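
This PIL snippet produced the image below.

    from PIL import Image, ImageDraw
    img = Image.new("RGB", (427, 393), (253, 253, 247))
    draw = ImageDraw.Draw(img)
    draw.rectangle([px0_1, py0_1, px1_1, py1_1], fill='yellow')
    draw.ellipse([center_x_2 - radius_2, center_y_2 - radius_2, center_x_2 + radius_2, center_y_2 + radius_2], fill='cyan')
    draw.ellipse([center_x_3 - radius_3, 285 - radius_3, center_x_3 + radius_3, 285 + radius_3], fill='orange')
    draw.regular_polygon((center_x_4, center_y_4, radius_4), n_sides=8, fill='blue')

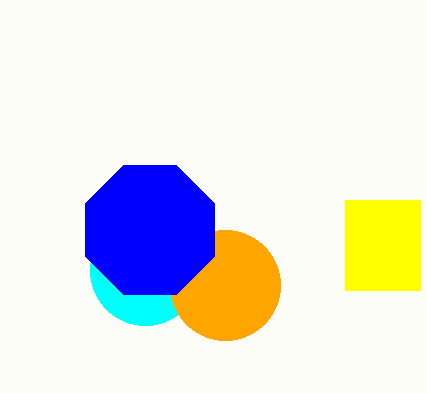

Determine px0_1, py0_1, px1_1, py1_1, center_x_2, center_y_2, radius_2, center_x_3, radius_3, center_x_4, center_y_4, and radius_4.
px0_1 = 345; py0_1 = 200; px1_1 = 420; py1_1 = 290; center_x_2 = 145; center_y_2 = 270; radius_2 = 55; center_x_3 = 225; radius_3 = 55; center_x_4 = 150; center_y_4 = 230; radius_4 = 70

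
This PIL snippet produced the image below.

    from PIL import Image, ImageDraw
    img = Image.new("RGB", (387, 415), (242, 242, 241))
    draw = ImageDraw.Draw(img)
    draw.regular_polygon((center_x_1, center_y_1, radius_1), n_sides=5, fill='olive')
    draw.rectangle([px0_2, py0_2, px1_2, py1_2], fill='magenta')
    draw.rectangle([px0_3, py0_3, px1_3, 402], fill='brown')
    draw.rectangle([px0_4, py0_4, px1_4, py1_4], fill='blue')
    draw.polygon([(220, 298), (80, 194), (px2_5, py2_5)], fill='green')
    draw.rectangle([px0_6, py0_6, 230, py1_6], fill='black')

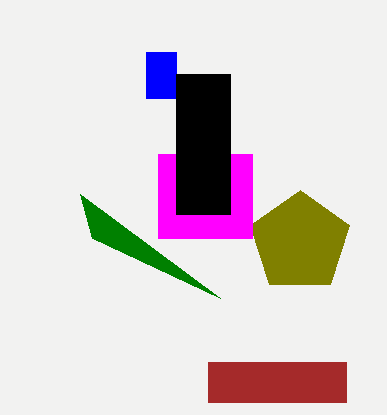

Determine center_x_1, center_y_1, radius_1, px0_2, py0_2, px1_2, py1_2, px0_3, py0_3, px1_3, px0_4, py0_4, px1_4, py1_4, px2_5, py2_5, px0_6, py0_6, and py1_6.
center_x_1 = 300
center_y_1 = 242
radius_1 = 52
px0_2 = 158
py0_2 = 154
px1_2 = 252
py1_2 = 238
px0_3 = 208
py0_3 = 362
px1_3 = 346
px0_4 = 146
py0_4 = 52
px1_4 = 176
py1_4 = 98
px2_5 = 92
py2_5 = 238
px0_6 = 176
py0_6 = 74
py1_6 = 214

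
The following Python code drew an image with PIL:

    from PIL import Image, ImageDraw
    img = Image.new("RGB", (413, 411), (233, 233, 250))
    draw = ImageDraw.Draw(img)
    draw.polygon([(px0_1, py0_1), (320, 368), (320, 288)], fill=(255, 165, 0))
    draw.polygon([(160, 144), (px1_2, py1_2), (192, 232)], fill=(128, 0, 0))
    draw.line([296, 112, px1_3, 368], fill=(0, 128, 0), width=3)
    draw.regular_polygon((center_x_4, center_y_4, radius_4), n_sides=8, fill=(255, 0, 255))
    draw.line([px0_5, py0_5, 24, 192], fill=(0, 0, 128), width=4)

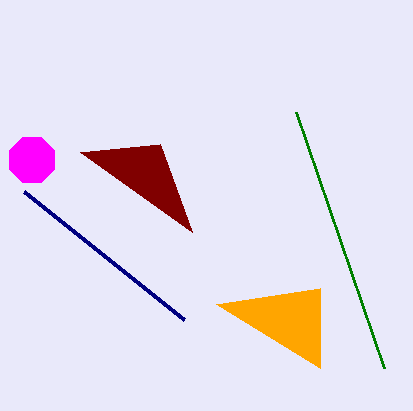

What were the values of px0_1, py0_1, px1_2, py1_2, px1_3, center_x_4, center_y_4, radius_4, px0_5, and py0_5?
px0_1 = 216
py0_1 = 304
px1_2 = 80
py1_2 = 152
px1_3 = 384
center_x_4 = 32
center_y_4 = 160
radius_4 = 24
px0_5 = 184
py0_5 = 320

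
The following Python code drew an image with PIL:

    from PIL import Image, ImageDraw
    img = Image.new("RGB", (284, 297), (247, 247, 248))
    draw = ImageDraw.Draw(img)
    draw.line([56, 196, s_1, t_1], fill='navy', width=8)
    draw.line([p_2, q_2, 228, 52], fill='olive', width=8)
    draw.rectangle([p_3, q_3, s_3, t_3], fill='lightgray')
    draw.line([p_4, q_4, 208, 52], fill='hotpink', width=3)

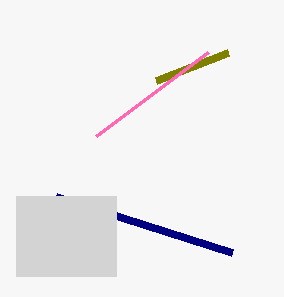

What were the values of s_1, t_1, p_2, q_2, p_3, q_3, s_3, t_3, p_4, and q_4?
s_1 = 232, t_1 = 252, p_2 = 156, q_2 = 80, p_3 = 16, q_3 = 196, s_3 = 116, t_3 = 276, p_4 = 96, q_4 = 136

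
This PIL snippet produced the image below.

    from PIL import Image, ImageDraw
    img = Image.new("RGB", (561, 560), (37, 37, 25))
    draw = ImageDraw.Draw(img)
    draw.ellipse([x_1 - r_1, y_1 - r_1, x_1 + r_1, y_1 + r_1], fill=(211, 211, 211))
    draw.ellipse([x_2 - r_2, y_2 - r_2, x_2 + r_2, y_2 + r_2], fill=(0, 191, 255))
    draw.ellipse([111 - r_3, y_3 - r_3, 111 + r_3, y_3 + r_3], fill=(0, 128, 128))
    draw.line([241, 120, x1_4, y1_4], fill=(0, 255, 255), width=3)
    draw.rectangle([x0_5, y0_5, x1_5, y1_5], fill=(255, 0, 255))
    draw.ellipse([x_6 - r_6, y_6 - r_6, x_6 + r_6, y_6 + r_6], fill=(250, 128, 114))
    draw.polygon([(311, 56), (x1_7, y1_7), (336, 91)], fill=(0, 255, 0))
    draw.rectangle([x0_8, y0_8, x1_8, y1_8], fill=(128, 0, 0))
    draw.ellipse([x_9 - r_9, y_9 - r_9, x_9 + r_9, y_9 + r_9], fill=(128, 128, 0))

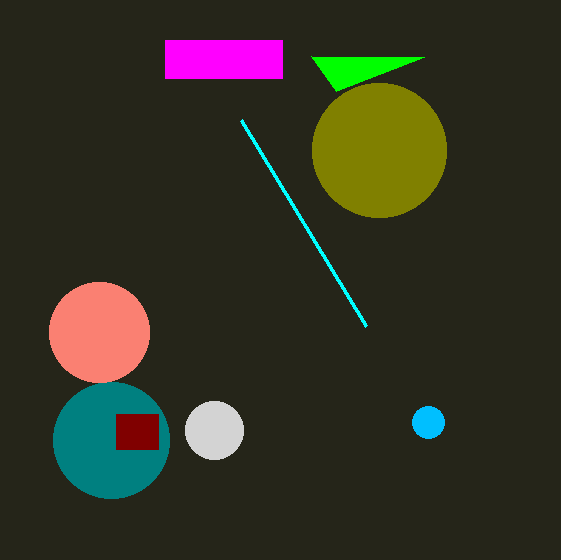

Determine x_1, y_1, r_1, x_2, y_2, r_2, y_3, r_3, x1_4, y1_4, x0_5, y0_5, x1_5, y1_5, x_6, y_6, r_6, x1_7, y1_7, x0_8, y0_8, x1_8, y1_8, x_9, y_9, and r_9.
x_1 = 214; y_1 = 430; r_1 = 29; x_2 = 428; y_2 = 422; r_2 = 16; y_3 = 440; r_3 = 58; x1_4 = 366; y1_4 = 326; x0_5 = 165; y0_5 = 40; x1_5 = 282; y1_5 = 78; x_6 = 99; y_6 = 332; r_6 = 50; x1_7 = 424; y1_7 = 57; x0_8 = 116; y0_8 = 414; x1_8 = 158; y1_8 = 449; x_9 = 379; y_9 = 150; r_9 = 67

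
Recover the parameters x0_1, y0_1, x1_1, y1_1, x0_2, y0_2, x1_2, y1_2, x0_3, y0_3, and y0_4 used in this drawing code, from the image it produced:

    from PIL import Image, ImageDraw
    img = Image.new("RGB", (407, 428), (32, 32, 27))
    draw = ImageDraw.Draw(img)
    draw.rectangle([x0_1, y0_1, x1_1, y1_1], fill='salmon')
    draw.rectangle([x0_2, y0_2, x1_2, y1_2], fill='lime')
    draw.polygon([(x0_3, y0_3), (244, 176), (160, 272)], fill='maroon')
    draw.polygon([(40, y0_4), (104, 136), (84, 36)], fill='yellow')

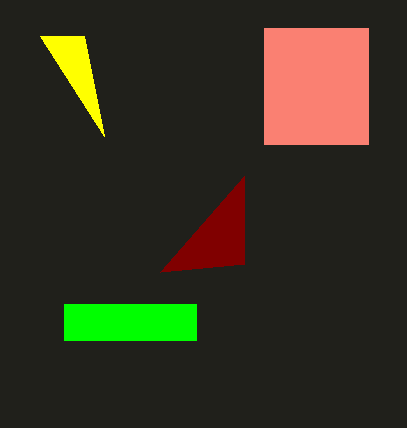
x0_1 = 264
y0_1 = 28
x1_1 = 368
y1_1 = 144
x0_2 = 64
y0_2 = 304
x1_2 = 196
y1_2 = 340
x0_3 = 244
y0_3 = 264
y0_4 = 36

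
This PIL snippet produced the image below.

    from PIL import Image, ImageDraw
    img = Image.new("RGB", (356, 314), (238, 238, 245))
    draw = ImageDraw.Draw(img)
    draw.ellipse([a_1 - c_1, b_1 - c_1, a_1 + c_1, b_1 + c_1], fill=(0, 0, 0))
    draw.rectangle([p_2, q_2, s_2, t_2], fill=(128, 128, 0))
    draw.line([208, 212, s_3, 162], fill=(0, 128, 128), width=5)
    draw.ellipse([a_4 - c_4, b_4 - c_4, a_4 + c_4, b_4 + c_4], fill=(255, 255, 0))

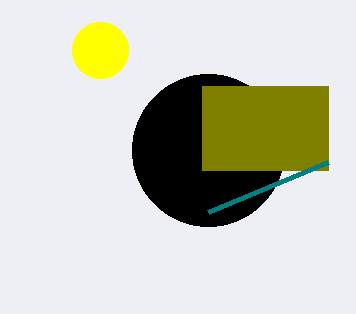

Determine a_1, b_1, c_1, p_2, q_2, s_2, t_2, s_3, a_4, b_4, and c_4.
a_1 = 208; b_1 = 150; c_1 = 76; p_2 = 202; q_2 = 86; s_2 = 328; t_2 = 170; s_3 = 328; a_4 = 100; b_4 = 50; c_4 = 28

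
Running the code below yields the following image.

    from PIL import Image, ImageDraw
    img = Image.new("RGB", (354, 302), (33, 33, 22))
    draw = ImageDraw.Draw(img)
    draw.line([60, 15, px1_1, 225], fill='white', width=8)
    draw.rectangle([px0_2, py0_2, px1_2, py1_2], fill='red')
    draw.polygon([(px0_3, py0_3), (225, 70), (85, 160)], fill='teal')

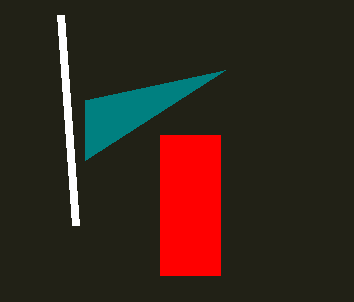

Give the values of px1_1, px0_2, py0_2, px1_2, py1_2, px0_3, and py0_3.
px1_1 = 75; px0_2 = 160; py0_2 = 135; px1_2 = 220; py1_2 = 275; px0_3 = 85; py0_3 = 100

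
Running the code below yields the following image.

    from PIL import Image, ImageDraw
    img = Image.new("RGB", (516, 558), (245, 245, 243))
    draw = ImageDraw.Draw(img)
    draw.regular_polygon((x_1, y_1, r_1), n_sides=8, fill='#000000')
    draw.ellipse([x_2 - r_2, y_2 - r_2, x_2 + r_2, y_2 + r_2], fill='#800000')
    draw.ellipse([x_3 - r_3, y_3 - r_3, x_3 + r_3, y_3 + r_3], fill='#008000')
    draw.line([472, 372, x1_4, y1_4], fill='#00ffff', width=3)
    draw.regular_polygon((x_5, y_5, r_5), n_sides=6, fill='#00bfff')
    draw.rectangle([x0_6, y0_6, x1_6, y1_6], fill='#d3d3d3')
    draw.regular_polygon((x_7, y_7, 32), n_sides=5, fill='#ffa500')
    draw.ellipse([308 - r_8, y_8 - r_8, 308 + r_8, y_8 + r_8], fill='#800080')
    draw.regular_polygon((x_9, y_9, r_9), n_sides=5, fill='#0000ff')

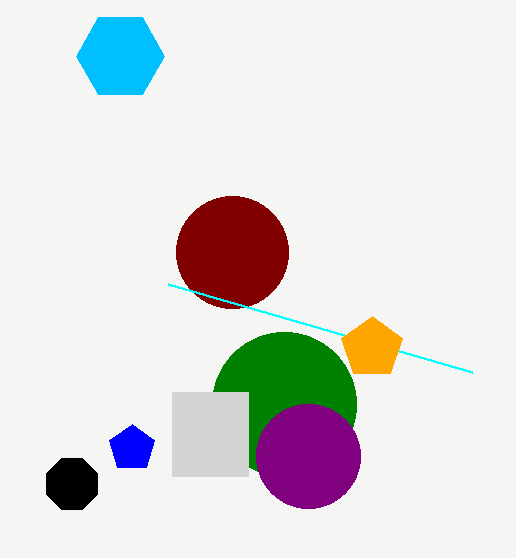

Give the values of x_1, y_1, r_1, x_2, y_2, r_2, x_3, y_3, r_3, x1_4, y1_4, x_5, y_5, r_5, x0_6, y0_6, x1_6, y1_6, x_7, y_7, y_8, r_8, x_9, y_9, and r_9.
x_1 = 72
y_1 = 484
r_1 = 28
x_2 = 232
y_2 = 252
r_2 = 56
x_3 = 284
y_3 = 404
r_3 = 72
x1_4 = 168
y1_4 = 284
x_5 = 120
y_5 = 56
r_5 = 44
x0_6 = 172
y0_6 = 392
x1_6 = 248
y1_6 = 476
x_7 = 372
y_7 = 348
y_8 = 456
r_8 = 52
x_9 = 132
y_9 = 448
r_9 = 24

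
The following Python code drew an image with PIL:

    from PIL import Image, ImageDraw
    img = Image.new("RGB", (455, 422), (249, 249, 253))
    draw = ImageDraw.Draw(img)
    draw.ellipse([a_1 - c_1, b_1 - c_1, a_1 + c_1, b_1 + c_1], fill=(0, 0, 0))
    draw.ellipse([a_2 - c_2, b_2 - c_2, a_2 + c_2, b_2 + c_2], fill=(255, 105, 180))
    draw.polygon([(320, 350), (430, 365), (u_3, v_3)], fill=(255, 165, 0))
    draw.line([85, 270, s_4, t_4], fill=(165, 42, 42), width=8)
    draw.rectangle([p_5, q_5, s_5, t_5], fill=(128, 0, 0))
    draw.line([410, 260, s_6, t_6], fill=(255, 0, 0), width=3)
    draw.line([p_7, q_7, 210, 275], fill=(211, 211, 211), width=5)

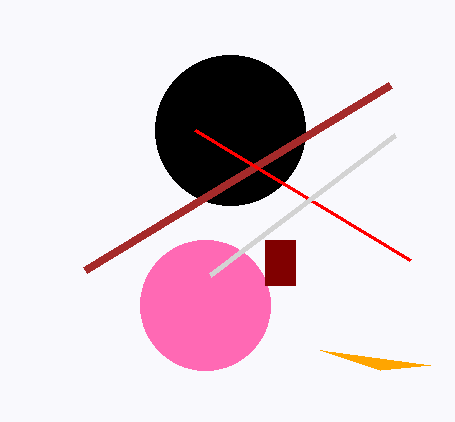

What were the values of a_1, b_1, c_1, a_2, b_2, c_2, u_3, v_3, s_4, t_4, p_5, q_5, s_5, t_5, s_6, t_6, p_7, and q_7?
a_1 = 230, b_1 = 130, c_1 = 75, a_2 = 205, b_2 = 305, c_2 = 65, u_3 = 380, v_3 = 370, s_4 = 390, t_4 = 85, p_5 = 265, q_5 = 240, s_5 = 295, t_5 = 285, s_6 = 195, t_6 = 130, p_7 = 395, q_7 = 135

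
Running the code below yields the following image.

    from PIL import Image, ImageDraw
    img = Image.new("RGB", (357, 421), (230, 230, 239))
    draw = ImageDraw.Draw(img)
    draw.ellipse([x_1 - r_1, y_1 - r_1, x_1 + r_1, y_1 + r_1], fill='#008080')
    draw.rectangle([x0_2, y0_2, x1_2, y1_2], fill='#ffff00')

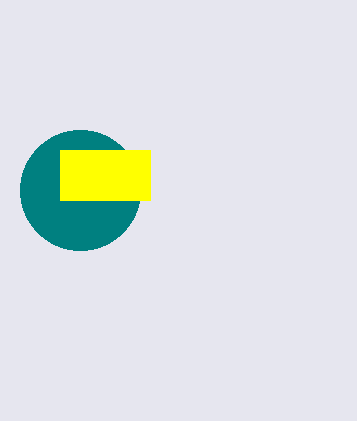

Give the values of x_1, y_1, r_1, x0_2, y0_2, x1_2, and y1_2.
x_1 = 80; y_1 = 190; r_1 = 60; x0_2 = 60; y0_2 = 150; x1_2 = 150; y1_2 = 200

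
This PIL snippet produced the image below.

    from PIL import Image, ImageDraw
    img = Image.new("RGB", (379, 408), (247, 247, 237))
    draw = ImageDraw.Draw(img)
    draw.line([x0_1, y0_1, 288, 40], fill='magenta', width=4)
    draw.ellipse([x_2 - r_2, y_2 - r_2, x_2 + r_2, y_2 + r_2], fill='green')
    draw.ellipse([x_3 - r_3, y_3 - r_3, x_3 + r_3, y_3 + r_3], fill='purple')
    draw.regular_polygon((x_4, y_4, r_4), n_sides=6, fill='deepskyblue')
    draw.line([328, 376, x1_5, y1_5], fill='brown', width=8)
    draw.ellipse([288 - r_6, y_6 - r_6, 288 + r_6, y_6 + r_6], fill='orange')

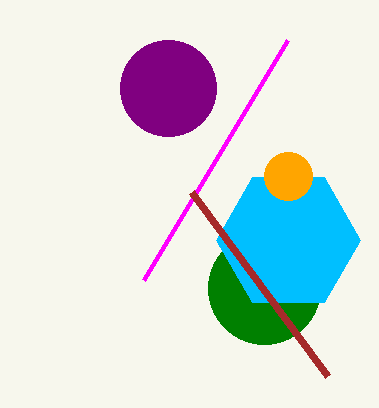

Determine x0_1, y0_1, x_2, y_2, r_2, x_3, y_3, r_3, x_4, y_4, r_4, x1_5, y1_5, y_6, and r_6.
x0_1 = 144
y0_1 = 280
x_2 = 264
y_2 = 288
r_2 = 56
x_3 = 168
y_3 = 88
r_3 = 48
x_4 = 288
y_4 = 240
r_4 = 72
x1_5 = 192
y1_5 = 192
y_6 = 176
r_6 = 24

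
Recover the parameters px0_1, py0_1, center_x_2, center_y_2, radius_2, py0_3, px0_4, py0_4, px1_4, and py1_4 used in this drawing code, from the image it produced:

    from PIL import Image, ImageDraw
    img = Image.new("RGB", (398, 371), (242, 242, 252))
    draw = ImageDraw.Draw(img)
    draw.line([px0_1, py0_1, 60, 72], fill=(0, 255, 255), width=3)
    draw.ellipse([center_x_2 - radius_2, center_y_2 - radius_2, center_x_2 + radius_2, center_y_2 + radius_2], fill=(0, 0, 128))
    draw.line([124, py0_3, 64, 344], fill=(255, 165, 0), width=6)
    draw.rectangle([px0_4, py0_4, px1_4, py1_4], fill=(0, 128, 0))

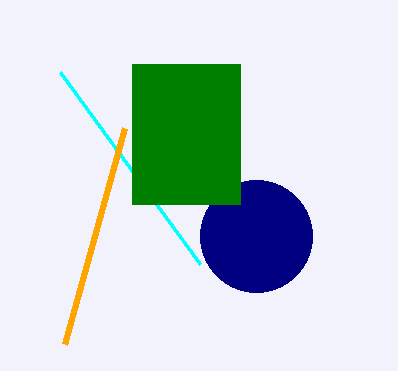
px0_1 = 200
py0_1 = 264
center_x_2 = 256
center_y_2 = 236
radius_2 = 56
py0_3 = 128
px0_4 = 132
py0_4 = 64
px1_4 = 240
py1_4 = 204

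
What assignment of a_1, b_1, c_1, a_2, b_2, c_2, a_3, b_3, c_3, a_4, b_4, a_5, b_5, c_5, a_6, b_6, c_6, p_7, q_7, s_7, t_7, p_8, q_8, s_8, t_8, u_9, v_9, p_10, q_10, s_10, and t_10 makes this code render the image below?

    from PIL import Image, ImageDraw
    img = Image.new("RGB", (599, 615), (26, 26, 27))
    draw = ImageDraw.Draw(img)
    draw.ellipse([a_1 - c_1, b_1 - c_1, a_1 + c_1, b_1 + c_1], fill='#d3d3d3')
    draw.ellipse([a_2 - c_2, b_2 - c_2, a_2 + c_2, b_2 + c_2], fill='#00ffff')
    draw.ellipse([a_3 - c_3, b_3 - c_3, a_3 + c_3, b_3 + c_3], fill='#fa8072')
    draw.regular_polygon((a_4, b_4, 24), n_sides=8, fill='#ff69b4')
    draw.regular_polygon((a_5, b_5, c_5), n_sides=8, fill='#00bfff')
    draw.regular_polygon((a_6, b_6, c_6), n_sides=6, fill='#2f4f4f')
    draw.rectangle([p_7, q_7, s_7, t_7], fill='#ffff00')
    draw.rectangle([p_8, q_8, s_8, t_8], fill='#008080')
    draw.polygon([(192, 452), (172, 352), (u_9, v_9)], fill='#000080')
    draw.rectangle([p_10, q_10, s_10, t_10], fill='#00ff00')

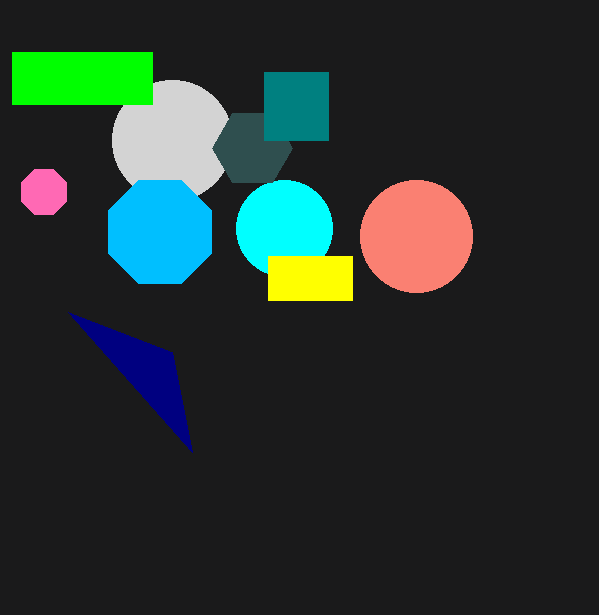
a_1 = 172, b_1 = 140, c_1 = 60, a_2 = 284, b_2 = 228, c_2 = 48, a_3 = 416, b_3 = 236, c_3 = 56, a_4 = 44, b_4 = 192, a_5 = 160, b_5 = 232, c_5 = 56, a_6 = 252, b_6 = 148, c_6 = 40, p_7 = 268, q_7 = 256, s_7 = 352, t_7 = 300, p_8 = 264, q_8 = 72, s_8 = 328, t_8 = 140, u_9 = 68, v_9 = 312, p_10 = 12, q_10 = 52, s_10 = 152, t_10 = 104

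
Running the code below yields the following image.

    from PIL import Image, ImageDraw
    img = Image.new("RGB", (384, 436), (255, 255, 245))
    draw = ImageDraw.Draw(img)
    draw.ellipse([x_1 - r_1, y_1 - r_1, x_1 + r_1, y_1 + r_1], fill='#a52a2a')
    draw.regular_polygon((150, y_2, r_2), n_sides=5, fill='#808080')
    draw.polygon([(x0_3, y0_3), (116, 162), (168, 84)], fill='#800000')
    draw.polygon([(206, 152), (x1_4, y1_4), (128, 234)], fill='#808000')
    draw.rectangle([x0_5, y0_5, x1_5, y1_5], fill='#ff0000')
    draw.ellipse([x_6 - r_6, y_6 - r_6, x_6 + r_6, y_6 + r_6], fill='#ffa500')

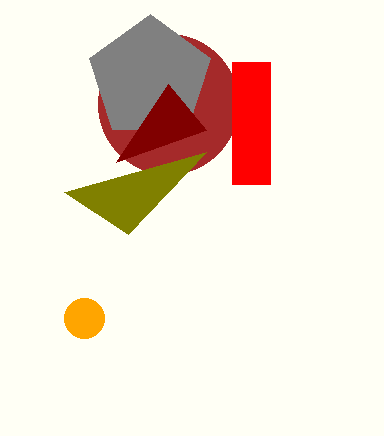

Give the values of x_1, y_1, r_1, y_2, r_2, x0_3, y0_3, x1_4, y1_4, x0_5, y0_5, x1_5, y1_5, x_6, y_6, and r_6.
x_1 = 168
y_1 = 104
r_1 = 70
y_2 = 78
r_2 = 64
x0_3 = 206
y0_3 = 130
x1_4 = 64
y1_4 = 192
x0_5 = 232
y0_5 = 62
x1_5 = 270
y1_5 = 184
x_6 = 84
y_6 = 318
r_6 = 20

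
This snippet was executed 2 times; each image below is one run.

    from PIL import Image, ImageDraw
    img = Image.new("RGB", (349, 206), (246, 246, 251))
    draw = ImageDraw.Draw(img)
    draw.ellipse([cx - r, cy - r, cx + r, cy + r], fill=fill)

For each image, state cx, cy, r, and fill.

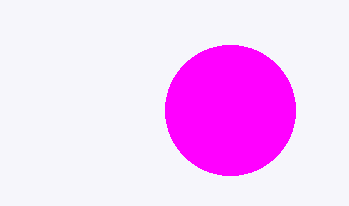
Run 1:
cx = 230
cy = 110
r = 65
fill = 'magenta'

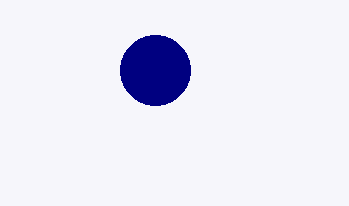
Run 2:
cx = 155; cy = 70; r = 35; fill = 'navy'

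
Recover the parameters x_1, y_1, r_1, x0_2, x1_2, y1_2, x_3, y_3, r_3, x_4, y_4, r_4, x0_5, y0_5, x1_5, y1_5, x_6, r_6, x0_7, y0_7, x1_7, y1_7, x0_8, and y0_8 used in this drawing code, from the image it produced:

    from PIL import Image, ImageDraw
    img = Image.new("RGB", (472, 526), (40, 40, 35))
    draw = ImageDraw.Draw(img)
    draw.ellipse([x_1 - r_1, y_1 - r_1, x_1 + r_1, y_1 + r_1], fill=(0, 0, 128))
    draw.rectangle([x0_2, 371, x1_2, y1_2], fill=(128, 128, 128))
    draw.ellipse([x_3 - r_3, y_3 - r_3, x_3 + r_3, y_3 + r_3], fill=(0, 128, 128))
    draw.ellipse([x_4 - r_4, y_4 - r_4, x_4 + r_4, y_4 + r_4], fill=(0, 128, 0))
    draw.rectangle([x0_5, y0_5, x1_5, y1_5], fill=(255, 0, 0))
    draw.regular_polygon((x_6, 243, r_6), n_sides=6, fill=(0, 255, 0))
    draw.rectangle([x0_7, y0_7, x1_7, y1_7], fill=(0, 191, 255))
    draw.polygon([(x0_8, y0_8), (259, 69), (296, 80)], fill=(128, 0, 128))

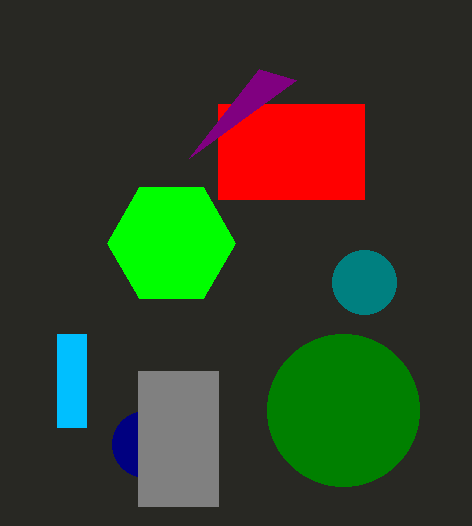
x_1 = 145, y_1 = 444, r_1 = 33, x0_2 = 138, x1_2 = 218, y1_2 = 506, x_3 = 364, y_3 = 282, r_3 = 32, x_4 = 343, y_4 = 410, r_4 = 76, x0_5 = 218, y0_5 = 104, x1_5 = 364, y1_5 = 199, x_6 = 171, r_6 = 64, x0_7 = 57, y0_7 = 334, x1_7 = 86, y1_7 = 427, x0_8 = 189, y0_8 = 158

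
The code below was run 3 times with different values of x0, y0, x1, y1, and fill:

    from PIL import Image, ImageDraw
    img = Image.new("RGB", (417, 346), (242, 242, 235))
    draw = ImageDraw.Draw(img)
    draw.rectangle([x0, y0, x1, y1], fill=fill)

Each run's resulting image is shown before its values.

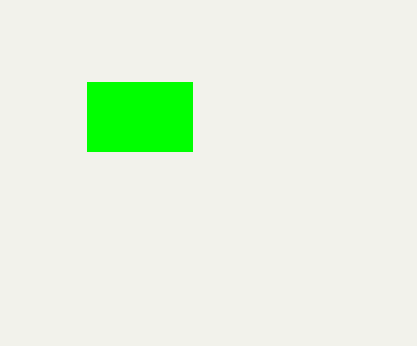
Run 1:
x0 = 87
y0 = 82
x1 = 192
y1 = 151
fill = 'lime'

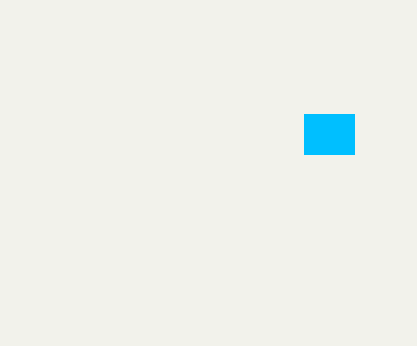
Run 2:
x0 = 304
y0 = 114
x1 = 354
y1 = 154
fill = 'deepskyblue'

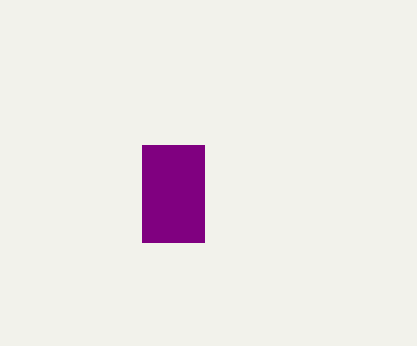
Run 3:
x0 = 142, y0 = 145, x1 = 204, y1 = 242, fill = 'purple'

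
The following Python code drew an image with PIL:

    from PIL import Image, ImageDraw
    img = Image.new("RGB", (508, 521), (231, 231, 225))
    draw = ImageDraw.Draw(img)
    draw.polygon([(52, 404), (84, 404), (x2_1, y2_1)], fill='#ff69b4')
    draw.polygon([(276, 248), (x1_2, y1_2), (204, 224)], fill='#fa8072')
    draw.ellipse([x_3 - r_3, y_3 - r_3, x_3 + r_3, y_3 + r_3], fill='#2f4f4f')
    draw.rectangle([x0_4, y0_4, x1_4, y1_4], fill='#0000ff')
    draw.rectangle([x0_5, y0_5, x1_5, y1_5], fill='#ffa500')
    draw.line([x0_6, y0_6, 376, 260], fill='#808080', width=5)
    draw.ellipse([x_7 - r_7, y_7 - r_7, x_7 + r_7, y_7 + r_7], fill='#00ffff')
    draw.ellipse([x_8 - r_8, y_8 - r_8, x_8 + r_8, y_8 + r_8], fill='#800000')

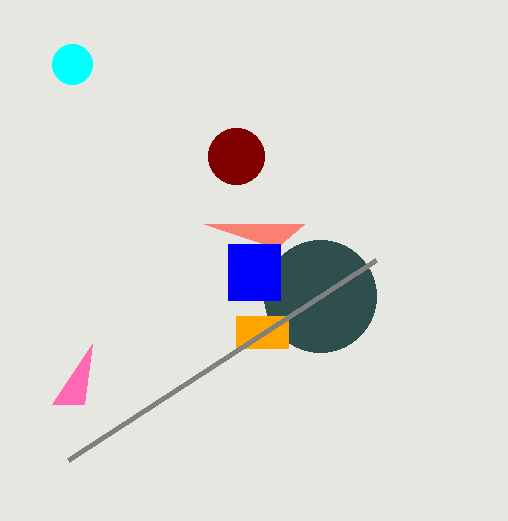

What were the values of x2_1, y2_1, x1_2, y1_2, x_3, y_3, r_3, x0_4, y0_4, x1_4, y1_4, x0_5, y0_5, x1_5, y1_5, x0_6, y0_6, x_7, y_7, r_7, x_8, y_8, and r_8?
x2_1 = 92; y2_1 = 344; x1_2 = 304; y1_2 = 224; x_3 = 320; y_3 = 296; r_3 = 56; x0_4 = 228; y0_4 = 244; x1_4 = 280; y1_4 = 300; x0_5 = 236; y0_5 = 316; x1_5 = 288; y1_5 = 348; x0_6 = 68; y0_6 = 460; x_7 = 72; y_7 = 64; r_7 = 20; x_8 = 236; y_8 = 156; r_8 = 28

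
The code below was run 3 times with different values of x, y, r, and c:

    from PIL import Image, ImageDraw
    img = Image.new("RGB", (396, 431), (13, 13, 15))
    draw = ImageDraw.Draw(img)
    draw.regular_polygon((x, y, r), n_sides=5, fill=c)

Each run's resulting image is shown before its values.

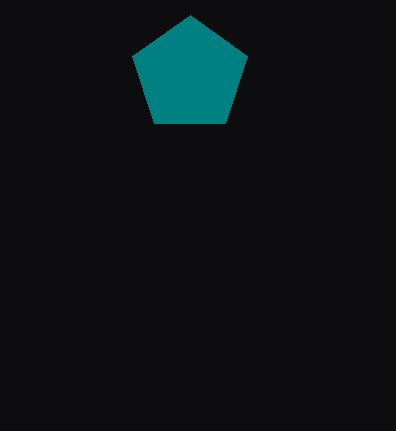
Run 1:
x = 190
y = 75
r = 60
c = 'teal'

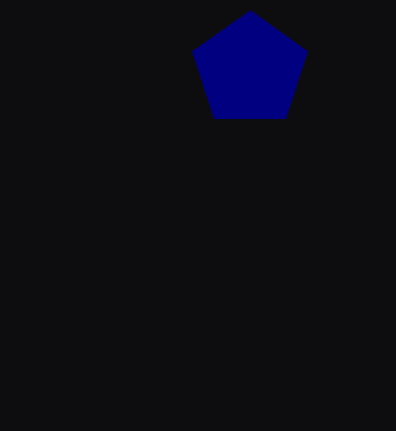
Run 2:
x = 250
y = 70
r = 60
c = 'navy'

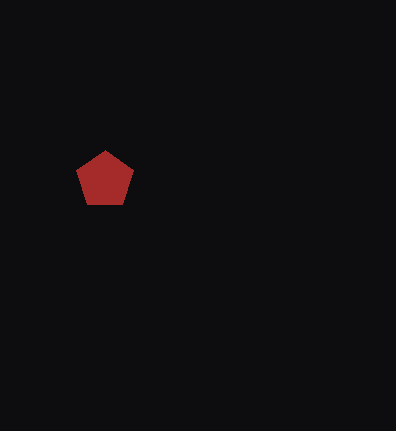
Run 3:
x = 105
y = 180
r = 30
c = 'brown'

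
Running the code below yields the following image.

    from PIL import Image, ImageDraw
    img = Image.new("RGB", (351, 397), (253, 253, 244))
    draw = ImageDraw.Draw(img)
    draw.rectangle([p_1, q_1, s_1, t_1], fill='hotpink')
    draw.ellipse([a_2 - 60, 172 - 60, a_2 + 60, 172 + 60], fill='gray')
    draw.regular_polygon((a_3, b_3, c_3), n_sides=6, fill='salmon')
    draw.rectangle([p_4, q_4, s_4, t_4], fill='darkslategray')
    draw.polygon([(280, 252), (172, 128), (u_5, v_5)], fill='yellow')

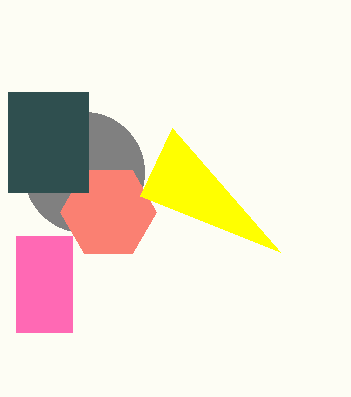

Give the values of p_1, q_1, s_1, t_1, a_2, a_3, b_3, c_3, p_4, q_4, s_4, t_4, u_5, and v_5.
p_1 = 16
q_1 = 236
s_1 = 72
t_1 = 332
a_2 = 84
a_3 = 108
b_3 = 212
c_3 = 48
p_4 = 8
q_4 = 92
s_4 = 88
t_4 = 192
u_5 = 140
v_5 = 196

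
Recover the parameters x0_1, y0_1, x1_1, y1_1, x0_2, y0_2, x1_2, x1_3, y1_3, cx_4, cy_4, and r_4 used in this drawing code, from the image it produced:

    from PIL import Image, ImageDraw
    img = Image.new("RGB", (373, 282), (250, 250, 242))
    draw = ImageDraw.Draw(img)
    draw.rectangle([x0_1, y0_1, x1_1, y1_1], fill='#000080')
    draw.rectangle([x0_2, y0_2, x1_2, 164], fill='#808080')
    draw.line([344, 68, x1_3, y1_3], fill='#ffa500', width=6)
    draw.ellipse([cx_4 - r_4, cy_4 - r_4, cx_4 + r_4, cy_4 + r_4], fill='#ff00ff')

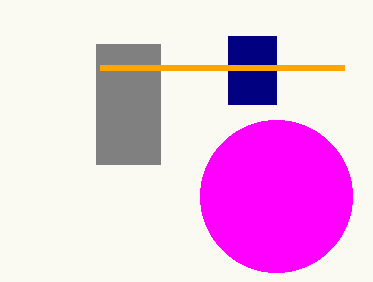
x0_1 = 228; y0_1 = 36; x1_1 = 276; y1_1 = 104; x0_2 = 96; y0_2 = 44; x1_2 = 160; x1_3 = 100; y1_3 = 68; cx_4 = 276; cy_4 = 196; r_4 = 76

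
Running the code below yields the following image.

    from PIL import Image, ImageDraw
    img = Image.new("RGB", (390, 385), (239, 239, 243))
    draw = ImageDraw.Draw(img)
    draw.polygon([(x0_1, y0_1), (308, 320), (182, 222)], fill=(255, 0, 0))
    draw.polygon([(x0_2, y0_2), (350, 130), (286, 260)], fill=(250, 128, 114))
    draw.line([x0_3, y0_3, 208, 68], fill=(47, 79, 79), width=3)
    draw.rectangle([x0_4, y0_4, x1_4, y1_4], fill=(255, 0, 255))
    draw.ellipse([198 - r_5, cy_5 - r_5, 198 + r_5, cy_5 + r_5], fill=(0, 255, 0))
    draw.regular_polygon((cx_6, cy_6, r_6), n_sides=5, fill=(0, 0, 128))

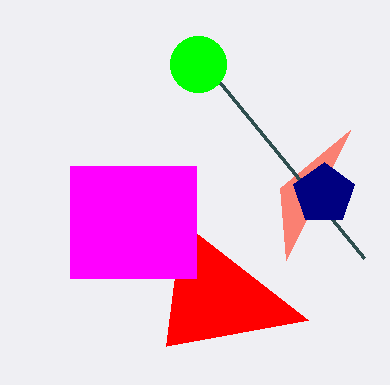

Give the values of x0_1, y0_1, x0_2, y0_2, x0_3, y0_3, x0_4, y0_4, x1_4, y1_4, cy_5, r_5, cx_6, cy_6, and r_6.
x0_1 = 166, y0_1 = 346, x0_2 = 280, y0_2 = 188, x0_3 = 364, y0_3 = 258, x0_4 = 70, y0_4 = 166, x1_4 = 196, y1_4 = 278, cy_5 = 64, r_5 = 28, cx_6 = 324, cy_6 = 194, r_6 = 32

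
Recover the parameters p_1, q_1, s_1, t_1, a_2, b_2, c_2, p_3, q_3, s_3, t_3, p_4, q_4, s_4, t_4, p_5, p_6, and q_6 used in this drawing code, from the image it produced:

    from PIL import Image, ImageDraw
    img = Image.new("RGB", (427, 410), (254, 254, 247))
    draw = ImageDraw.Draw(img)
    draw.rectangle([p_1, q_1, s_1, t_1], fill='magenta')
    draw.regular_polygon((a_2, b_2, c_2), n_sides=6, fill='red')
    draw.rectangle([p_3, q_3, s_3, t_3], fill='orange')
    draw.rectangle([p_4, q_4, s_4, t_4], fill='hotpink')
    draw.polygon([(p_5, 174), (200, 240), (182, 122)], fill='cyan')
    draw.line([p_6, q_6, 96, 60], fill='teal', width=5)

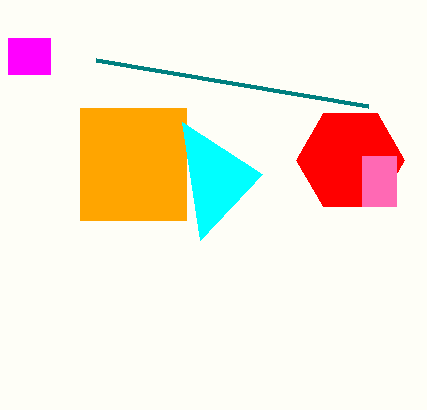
p_1 = 8; q_1 = 38; s_1 = 50; t_1 = 74; a_2 = 350; b_2 = 160; c_2 = 54; p_3 = 80; q_3 = 108; s_3 = 186; t_3 = 220; p_4 = 362; q_4 = 156; s_4 = 396; t_4 = 206; p_5 = 262; p_6 = 368; q_6 = 106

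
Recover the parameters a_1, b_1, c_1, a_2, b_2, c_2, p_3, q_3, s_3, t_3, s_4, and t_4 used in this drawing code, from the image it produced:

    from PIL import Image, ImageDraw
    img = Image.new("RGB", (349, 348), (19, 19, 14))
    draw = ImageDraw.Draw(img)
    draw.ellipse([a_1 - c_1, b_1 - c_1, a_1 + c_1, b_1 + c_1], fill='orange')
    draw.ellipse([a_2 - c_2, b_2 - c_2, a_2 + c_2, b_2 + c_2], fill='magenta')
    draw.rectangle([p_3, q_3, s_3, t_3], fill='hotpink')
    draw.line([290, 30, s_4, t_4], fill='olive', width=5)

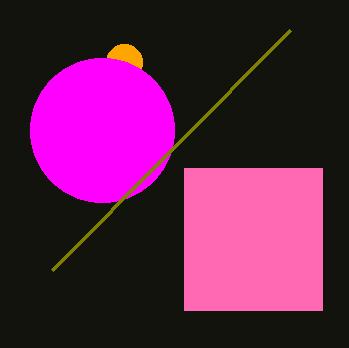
a_1 = 124; b_1 = 62; c_1 = 18; a_2 = 102; b_2 = 130; c_2 = 72; p_3 = 184; q_3 = 168; s_3 = 322; t_3 = 310; s_4 = 52; t_4 = 270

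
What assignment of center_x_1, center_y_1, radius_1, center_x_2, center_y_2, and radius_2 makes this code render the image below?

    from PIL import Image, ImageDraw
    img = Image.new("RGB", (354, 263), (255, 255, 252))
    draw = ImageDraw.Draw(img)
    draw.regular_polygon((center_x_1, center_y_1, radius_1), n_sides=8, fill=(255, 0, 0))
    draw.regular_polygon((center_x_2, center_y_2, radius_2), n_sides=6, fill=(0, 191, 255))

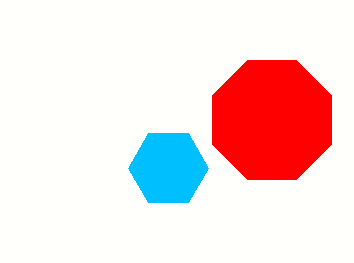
center_x_1 = 272; center_y_1 = 120; radius_1 = 64; center_x_2 = 168; center_y_2 = 168; radius_2 = 40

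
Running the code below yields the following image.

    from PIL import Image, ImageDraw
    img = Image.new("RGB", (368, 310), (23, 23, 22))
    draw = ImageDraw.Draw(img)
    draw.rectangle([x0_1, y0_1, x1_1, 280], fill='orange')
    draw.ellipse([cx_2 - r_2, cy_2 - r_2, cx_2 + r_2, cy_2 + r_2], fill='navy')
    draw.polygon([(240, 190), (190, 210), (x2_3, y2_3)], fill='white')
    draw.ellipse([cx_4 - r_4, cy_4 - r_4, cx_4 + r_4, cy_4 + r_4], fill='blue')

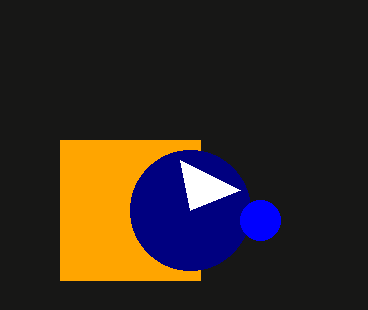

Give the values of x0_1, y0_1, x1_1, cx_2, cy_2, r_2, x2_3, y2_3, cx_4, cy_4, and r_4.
x0_1 = 60
y0_1 = 140
x1_1 = 200
cx_2 = 190
cy_2 = 210
r_2 = 60
x2_3 = 180
y2_3 = 160
cx_4 = 260
cy_4 = 220
r_4 = 20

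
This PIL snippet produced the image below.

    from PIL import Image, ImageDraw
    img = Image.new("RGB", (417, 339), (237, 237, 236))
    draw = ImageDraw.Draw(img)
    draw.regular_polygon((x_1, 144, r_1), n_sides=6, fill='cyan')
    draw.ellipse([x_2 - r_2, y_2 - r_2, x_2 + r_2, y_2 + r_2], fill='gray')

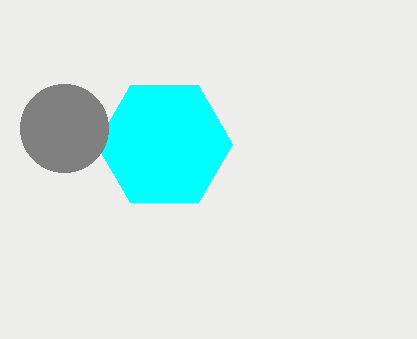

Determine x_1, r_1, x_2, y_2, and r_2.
x_1 = 164
r_1 = 68
x_2 = 64
y_2 = 128
r_2 = 44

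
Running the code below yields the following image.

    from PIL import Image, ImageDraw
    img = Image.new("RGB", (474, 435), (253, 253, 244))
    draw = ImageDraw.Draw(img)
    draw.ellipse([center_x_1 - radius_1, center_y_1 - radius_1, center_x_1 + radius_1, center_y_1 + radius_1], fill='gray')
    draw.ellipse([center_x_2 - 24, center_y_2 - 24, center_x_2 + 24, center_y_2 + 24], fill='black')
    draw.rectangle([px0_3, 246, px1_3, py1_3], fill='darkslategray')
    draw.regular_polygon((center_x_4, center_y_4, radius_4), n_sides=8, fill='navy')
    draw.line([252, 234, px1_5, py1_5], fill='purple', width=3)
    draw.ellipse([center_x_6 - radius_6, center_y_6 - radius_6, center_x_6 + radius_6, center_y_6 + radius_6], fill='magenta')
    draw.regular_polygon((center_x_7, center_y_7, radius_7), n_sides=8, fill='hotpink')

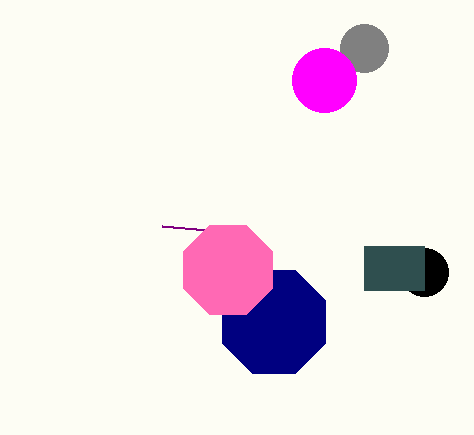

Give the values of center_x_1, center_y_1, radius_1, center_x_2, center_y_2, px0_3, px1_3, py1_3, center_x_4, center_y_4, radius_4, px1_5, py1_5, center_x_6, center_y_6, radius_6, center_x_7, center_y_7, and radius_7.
center_x_1 = 364, center_y_1 = 48, radius_1 = 24, center_x_2 = 424, center_y_2 = 272, px0_3 = 364, px1_3 = 424, py1_3 = 290, center_x_4 = 274, center_y_4 = 322, radius_4 = 56, px1_5 = 162, py1_5 = 226, center_x_6 = 324, center_y_6 = 80, radius_6 = 32, center_x_7 = 228, center_y_7 = 270, radius_7 = 48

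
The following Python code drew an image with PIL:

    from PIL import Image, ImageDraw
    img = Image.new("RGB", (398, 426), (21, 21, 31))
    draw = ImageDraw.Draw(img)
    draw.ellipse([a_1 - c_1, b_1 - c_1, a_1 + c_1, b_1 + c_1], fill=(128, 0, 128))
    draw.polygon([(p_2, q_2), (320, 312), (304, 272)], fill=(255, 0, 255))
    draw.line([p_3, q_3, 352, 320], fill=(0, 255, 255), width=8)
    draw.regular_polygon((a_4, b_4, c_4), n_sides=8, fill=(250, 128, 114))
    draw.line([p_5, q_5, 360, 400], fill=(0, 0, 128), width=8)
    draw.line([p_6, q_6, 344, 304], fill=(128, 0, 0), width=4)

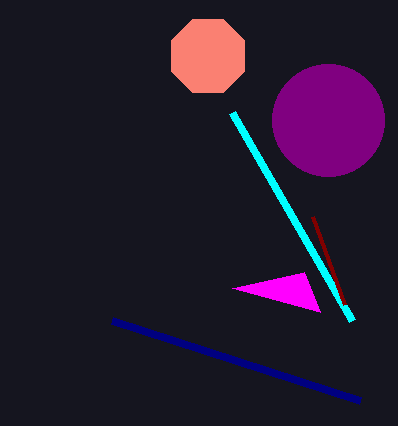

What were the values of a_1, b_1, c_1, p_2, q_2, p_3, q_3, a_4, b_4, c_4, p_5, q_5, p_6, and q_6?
a_1 = 328; b_1 = 120; c_1 = 56; p_2 = 232; q_2 = 288; p_3 = 232; q_3 = 112; a_4 = 208; b_4 = 56; c_4 = 40; p_5 = 112; q_5 = 320; p_6 = 312; q_6 = 216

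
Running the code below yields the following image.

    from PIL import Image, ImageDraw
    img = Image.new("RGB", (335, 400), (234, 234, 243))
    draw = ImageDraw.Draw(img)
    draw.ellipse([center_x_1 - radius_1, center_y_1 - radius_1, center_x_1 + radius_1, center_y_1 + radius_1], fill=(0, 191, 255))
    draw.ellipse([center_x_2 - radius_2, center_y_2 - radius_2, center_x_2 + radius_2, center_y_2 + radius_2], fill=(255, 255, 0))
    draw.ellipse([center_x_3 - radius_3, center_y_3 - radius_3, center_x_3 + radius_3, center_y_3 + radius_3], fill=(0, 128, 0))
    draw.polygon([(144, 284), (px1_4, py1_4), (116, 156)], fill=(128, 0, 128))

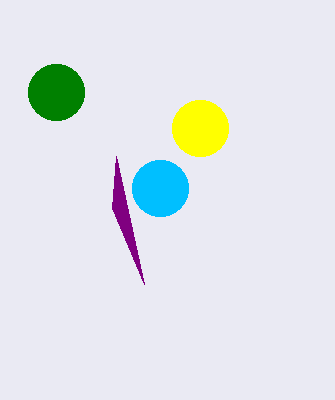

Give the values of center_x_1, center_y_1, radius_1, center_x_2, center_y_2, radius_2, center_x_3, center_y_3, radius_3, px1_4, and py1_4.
center_x_1 = 160; center_y_1 = 188; radius_1 = 28; center_x_2 = 200; center_y_2 = 128; radius_2 = 28; center_x_3 = 56; center_y_3 = 92; radius_3 = 28; px1_4 = 112; py1_4 = 208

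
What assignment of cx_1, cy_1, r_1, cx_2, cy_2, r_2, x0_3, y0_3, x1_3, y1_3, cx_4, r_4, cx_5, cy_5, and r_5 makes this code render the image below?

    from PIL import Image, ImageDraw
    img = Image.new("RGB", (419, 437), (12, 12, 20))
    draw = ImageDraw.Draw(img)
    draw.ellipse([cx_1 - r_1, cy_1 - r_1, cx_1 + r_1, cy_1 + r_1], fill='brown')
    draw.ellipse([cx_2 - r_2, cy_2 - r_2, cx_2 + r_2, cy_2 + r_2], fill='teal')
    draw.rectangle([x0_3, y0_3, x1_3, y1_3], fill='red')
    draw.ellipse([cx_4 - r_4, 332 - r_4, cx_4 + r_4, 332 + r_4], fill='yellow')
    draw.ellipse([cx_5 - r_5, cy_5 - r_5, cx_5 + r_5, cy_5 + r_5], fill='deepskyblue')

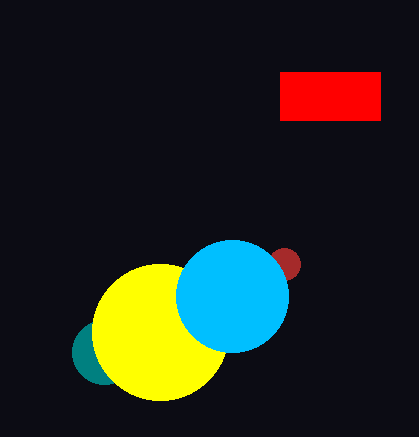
cx_1 = 284
cy_1 = 264
r_1 = 16
cx_2 = 104
cy_2 = 352
r_2 = 32
x0_3 = 280
y0_3 = 72
x1_3 = 380
y1_3 = 120
cx_4 = 160
r_4 = 68
cx_5 = 232
cy_5 = 296
r_5 = 56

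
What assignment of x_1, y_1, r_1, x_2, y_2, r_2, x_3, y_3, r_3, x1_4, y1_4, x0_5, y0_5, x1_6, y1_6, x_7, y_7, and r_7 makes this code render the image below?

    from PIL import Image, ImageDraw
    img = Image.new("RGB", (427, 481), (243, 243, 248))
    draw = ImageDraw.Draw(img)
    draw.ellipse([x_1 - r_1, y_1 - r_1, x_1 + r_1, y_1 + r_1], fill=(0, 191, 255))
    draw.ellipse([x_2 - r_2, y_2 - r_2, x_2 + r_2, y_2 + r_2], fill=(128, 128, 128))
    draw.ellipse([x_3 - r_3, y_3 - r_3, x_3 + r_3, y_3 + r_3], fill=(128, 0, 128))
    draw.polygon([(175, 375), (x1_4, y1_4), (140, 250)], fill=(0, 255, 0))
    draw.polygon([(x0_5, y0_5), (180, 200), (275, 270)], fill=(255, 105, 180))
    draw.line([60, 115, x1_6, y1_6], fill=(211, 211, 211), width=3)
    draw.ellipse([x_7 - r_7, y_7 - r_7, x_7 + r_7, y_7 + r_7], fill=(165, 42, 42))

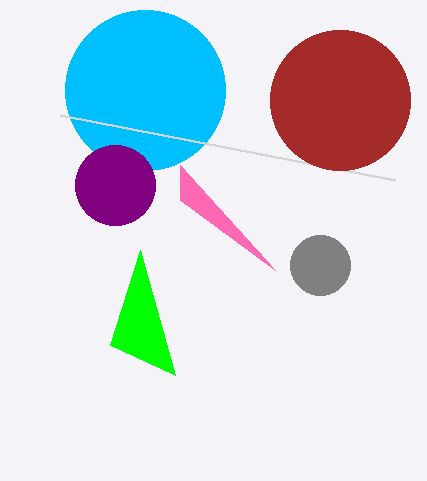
x_1 = 145; y_1 = 90; r_1 = 80; x_2 = 320; y_2 = 265; r_2 = 30; x_3 = 115; y_3 = 185; r_3 = 40; x1_4 = 110; y1_4 = 345; x0_5 = 180; y0_5 = 165; x1_6 = 395; y1_6 = 180; x_7 = 340; y_7 = 100; r_7 = 70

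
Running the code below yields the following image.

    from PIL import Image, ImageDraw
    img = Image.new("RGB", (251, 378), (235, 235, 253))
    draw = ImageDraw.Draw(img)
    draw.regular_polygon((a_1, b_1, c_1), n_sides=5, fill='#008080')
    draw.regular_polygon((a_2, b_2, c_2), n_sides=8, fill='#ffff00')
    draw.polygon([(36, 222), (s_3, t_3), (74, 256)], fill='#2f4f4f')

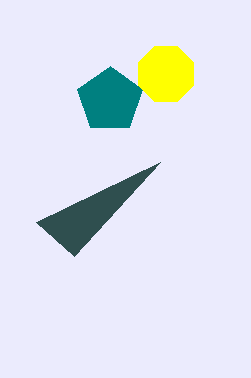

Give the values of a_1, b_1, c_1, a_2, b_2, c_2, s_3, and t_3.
a_1 = 110
b_1 = 100
c_1 = 34
a_2 = 166
b_2 = 74
c_2 = 30
s_3 = 160
t_3 = 162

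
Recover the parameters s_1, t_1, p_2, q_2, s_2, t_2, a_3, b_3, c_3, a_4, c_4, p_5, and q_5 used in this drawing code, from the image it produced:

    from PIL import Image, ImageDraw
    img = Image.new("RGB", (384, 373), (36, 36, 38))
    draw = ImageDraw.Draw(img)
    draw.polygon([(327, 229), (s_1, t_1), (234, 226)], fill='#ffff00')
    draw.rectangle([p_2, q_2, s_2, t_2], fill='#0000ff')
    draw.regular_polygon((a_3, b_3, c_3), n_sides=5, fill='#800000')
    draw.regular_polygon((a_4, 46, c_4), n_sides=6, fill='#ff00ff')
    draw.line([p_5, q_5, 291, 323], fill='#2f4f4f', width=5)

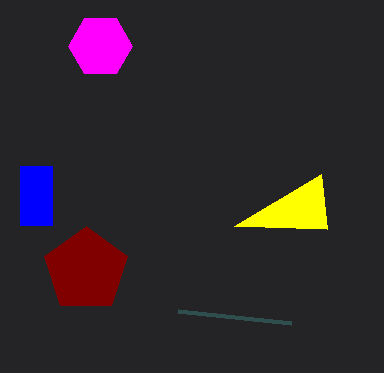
s_1 = 321; t_1 = 174; p_2 = 20; q_2 = 166; s_2 = 52; t_2 = 225; a_3 = 86; b_3 = 270; c_3 = 44; a_4 = 100; c_4 = 32; p_5 = 178; q_5 = 311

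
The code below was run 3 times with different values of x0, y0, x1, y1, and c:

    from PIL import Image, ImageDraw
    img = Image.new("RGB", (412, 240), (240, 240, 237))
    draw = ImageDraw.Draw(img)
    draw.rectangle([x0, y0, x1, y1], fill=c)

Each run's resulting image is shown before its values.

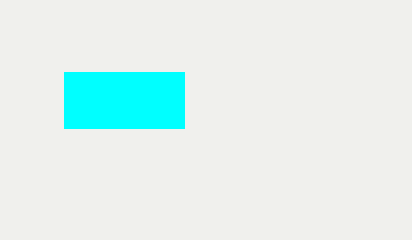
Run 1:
x0 = 64
y0 = 72
x1 = 184
y1 = 128
c = 'cyan'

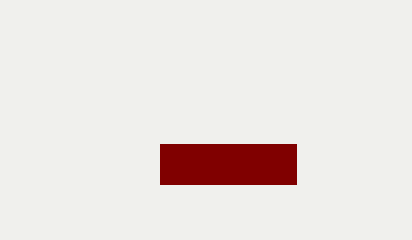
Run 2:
x0 = 160
y0 = 144
x1 = 296
y1 = 184
c = 'maroon'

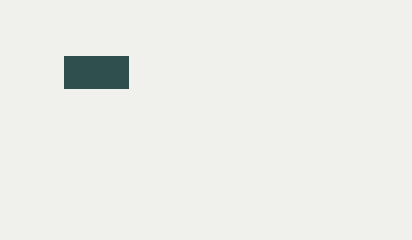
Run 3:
x0 = 64; y0 = 56; x1 = 128; y1 = 88; c = 'darkslategray'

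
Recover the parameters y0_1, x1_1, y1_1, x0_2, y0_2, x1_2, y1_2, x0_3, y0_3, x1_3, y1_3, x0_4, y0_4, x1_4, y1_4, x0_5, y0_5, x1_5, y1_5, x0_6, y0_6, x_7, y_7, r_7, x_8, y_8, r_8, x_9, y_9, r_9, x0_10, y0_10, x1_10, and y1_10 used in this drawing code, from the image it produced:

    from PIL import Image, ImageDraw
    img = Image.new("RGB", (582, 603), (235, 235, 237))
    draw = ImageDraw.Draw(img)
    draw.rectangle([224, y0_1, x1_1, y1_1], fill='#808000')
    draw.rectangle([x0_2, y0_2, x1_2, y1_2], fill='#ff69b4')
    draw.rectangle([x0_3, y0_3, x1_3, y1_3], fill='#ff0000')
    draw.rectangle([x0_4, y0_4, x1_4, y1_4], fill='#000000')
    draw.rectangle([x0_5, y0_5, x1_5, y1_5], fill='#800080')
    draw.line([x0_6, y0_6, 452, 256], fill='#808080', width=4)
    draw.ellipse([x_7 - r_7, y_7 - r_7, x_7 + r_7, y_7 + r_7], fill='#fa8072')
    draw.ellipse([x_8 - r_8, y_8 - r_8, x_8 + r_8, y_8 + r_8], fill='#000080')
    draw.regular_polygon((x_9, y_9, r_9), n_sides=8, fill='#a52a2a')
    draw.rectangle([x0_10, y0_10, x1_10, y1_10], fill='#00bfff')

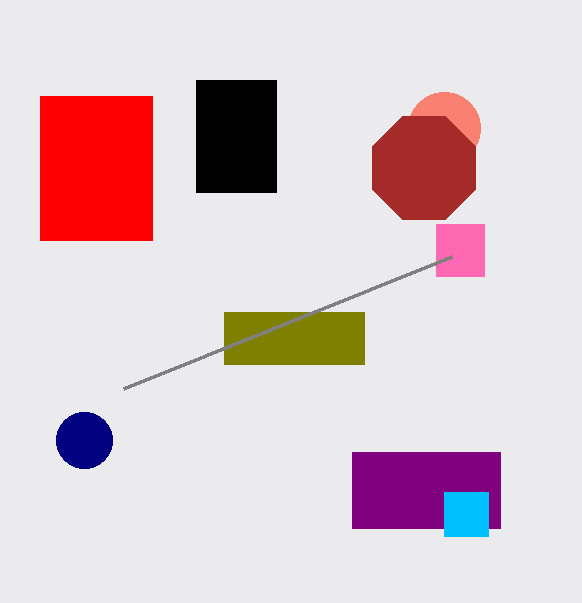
y0_1 = 312
x1_1 = 364
y1_1 = 364
x0_2 = 436
y0_2 = 224
x1_2 = 484
y1_2 = 276
x0_3 = 40
y0_3 = 96
x1_3 = 152
y1_3 = 240
x0_4 = 196
y0_4 = 80
x1_4 = 276
y1_4 = 192
x0_5 = 352
y0_5 = 452
x1_5 = 500
y1_5 = 528
x0_6 = 124
y0_6 = 388
x_7 = 444
y_7 = 128
r_7 = 36
x_8 = 84
y_8 = 440
r_8 = 28
x_9 = 424
y_9 = 168
r_9 = 56
x0_10 = 444
y0_10 = 492
x1_10 = 488
y1_10 = 536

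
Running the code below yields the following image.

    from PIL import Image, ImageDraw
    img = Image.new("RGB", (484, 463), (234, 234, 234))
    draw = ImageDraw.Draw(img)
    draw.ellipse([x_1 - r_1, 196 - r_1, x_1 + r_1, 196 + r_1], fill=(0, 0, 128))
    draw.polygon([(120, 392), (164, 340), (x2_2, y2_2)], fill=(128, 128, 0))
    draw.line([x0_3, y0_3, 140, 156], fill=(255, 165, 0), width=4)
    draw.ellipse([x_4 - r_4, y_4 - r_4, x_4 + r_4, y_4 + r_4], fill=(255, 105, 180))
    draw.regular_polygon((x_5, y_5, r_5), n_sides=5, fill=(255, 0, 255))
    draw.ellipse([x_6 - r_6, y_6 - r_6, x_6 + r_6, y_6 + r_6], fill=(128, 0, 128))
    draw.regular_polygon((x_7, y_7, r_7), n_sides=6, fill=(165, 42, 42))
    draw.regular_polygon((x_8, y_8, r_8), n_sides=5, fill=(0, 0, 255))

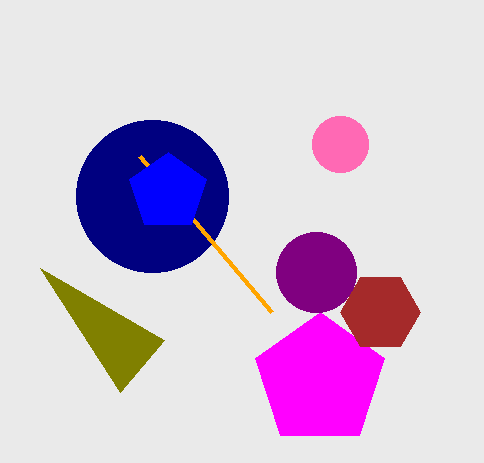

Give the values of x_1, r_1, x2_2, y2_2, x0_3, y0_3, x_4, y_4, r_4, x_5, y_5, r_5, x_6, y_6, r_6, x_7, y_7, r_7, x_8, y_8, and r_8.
x_1 = 152; r_1 = 76; x2_2 = 40; y2_2 = 268; x0_3 = 272; y0_3 = 312; x_4 = 340; y_4 = 144; r_4 = 28; x_5 = 320; y_5 = 380; r_5 = 68; x_6 = 316; y_6 = 272; r_6 = 40; x_7 = 380; y_7 = 312; r_7 = 40; x_8 = 168; y_8 = 192; r_8 = 40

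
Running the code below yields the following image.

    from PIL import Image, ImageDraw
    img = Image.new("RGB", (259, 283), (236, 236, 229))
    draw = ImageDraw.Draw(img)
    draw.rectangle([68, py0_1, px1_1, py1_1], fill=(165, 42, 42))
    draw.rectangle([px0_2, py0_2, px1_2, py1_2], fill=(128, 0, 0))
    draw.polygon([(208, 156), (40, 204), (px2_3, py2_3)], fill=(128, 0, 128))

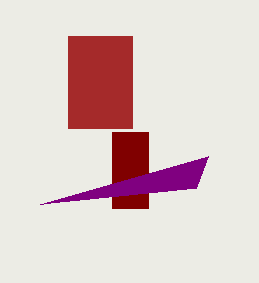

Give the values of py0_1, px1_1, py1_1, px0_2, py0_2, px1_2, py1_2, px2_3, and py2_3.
py0_1 = 36
px1_1 = 132
py1_1 = 128
px0_2 = 112
py0_2 = 132
px1_2 = 148
py1_2 = 208
px2_3 = 196
py2_3 = 188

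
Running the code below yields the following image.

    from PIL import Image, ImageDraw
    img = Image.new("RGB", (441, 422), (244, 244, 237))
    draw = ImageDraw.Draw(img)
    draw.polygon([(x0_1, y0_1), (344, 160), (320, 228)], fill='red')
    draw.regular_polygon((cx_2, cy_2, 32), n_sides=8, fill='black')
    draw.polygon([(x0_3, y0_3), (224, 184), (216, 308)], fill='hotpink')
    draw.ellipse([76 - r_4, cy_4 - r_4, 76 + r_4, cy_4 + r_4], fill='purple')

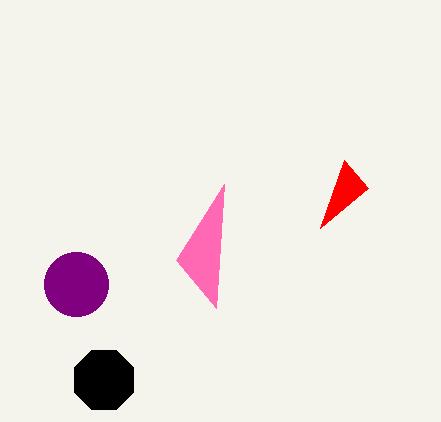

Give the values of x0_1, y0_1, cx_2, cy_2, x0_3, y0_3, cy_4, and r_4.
x0_1 = 368; y0_1 = 188; cx_2 = 104; cy_2 = 380; x0_3 = 176; y0_3 = 260; cy_4 = 284; r_4 = 32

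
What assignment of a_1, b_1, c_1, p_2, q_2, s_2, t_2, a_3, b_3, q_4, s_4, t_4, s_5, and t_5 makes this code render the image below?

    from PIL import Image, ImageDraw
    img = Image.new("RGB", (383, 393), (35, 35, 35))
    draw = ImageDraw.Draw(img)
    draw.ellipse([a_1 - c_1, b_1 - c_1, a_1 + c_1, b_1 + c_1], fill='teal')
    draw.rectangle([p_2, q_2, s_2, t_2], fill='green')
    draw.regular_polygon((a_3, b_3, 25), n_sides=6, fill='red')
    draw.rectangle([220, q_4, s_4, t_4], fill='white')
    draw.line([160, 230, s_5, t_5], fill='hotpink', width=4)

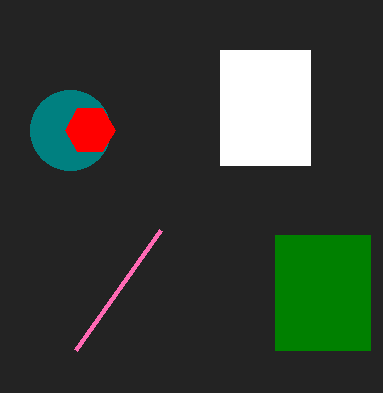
a_1 = 70; b_1 = 130; c_1 = 40; p_2 = 275; q_2 = 235; s_2 = 370; t_2 = 350; a_3 = 90; b_3 = 130; q_4 = 50; s_4 = 310; t_4 = 165; s_5 = 75; t_5 = 350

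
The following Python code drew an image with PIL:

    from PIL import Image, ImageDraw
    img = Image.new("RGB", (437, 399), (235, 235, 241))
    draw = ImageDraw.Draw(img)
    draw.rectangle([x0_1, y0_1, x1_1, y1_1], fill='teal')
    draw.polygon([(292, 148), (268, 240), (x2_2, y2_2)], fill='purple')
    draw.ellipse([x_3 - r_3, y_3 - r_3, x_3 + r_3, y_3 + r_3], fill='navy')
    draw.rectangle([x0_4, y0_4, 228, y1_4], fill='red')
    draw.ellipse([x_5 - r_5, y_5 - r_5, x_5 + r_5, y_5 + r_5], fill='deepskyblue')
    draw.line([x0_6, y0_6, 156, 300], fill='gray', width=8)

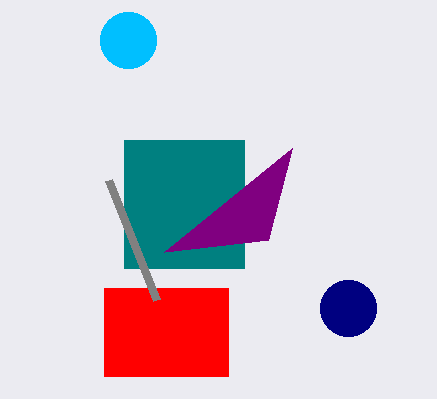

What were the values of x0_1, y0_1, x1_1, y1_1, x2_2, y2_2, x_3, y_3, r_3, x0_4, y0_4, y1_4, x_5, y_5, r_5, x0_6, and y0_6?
x0_1 = 124
y0_1 = 140
x1_1 = 244
y1_1 = 268
x2_2 = 164
y2_2 = 252
x_3 = 348
y_3 = 308
r_3 = 28
x0_4 = 104
y0_4 = 288
y1_4 = 376
x_5 = 128
y_5 = 40
r_5 = 28
x0_6 = 108
y0_6 = 180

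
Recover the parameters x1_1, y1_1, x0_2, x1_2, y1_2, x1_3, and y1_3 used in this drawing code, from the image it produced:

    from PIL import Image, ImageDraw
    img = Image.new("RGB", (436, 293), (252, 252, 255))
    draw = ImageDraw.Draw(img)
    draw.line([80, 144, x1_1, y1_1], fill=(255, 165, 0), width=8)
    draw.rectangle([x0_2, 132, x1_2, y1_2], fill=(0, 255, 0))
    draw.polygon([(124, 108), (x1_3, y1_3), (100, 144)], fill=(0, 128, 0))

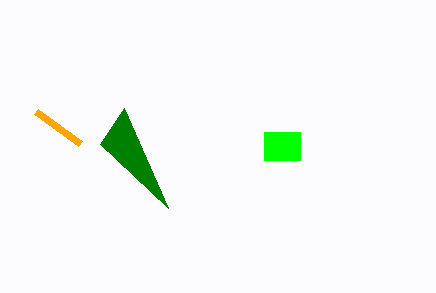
x1_1 = 36; y1_1 = 112; x0_2 = 264; x1_2 = 300; y1_2 = 160; x1_3 = 168; y1_3 = 208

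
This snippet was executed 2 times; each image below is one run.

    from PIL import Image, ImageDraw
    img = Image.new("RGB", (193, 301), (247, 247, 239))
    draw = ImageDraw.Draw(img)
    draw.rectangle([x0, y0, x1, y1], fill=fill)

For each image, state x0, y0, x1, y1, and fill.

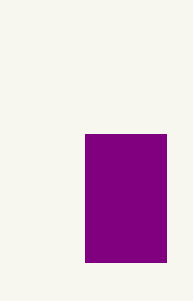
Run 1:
x0 = 85; y0 = 134; x1 = 166; y1 = 262; fill = 'purple'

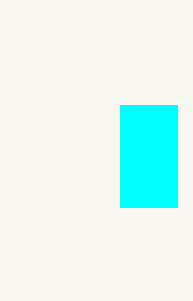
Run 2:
x0 = 120; y0 = 105; x1 = 177; y1 = 207; fill = 'cyan'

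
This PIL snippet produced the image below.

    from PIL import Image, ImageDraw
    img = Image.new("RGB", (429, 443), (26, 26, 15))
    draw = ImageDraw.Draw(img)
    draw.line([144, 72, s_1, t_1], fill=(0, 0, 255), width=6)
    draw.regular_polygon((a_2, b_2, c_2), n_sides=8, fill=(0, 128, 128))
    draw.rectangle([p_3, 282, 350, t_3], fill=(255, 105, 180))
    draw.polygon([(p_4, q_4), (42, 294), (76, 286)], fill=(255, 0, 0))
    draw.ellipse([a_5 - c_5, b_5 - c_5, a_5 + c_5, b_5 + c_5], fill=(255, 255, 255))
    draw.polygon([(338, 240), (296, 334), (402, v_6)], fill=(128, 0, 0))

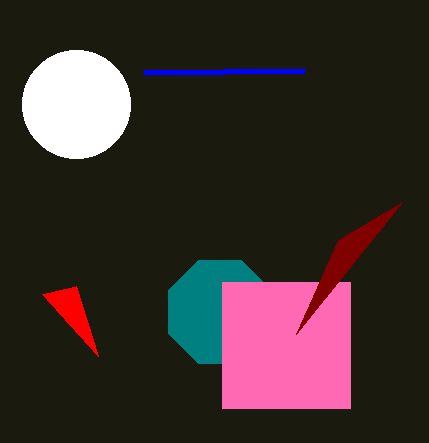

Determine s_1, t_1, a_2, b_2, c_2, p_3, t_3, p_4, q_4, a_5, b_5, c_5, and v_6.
s_1 = 304, t_1 = 70, a_2 = 220, b_2 = 312, c_2 = 56, p_3 = 222, t_3 = 408, p_4 = 98, q_4 = 356, a_5 = 76, b_5 = 104, c_5 = 54, v_6 = 202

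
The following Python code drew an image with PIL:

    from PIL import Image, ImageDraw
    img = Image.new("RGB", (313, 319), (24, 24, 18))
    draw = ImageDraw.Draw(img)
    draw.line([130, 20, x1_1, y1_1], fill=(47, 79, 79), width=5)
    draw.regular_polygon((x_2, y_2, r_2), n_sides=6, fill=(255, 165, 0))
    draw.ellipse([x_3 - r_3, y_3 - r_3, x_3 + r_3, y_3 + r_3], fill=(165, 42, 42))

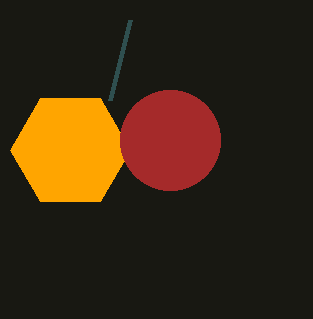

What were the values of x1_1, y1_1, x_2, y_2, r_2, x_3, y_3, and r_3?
x1_1 = 110
y1_1 = 100
x_2 = 70
y_2 = 150
r_2 = 60
x_3 = 170
y_3 = 140
r_3 = 50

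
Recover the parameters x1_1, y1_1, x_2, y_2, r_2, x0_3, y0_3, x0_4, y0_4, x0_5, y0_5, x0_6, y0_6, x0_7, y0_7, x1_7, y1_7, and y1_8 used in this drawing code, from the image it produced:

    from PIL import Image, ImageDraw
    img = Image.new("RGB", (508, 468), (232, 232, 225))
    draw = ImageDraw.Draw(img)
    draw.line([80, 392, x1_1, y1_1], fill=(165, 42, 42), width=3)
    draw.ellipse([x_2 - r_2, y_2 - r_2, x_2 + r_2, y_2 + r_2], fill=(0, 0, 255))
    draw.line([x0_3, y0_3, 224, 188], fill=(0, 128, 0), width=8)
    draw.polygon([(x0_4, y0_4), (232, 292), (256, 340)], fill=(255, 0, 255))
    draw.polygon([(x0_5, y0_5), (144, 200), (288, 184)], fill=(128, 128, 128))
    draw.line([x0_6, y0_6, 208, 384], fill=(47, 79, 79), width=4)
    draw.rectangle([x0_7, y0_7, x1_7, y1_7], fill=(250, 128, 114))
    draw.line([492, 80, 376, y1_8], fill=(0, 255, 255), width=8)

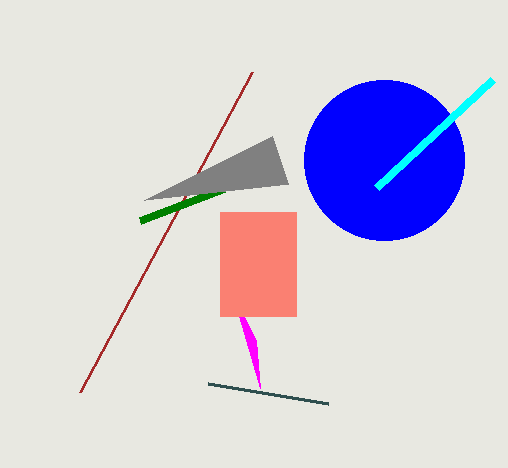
x1_1 = 252, y1_1 = 72, x_2 = 384, y_2 = 160, r_2 = 80, x0_3 = 140, y0_3 = 220, x0_4 = 260, y0_4 = 388, x0_5 = 272, y0_5 = 136, x0_6 = 328, y0_6 = 404, x0_7 = 220, y0_7 = 212, x1_7 = 296, y1_7 = 316, y1_8 = 188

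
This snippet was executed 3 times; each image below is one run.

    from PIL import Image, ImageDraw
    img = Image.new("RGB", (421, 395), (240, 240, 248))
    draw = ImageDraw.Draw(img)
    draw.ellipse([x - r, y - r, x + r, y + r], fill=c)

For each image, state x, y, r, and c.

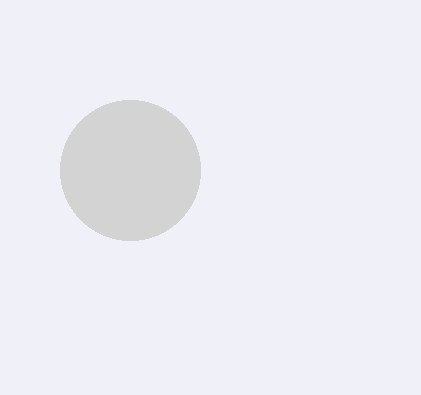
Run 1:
x = 130
y = 170
r = 70
c = 'lightgray'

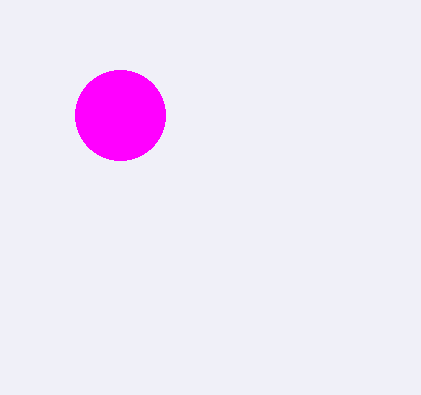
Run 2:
x = 120, y = 115, r = 45, c = 'magenta'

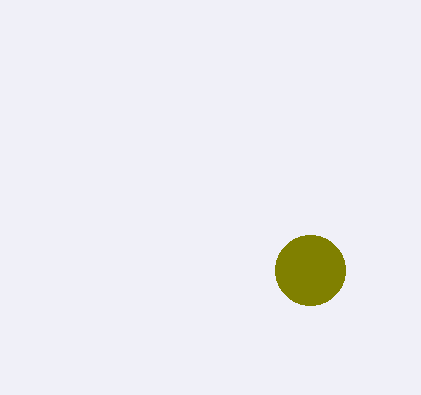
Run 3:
x = 310; y = 270; r = 35; c = 'olive'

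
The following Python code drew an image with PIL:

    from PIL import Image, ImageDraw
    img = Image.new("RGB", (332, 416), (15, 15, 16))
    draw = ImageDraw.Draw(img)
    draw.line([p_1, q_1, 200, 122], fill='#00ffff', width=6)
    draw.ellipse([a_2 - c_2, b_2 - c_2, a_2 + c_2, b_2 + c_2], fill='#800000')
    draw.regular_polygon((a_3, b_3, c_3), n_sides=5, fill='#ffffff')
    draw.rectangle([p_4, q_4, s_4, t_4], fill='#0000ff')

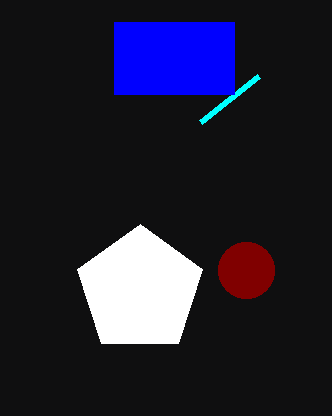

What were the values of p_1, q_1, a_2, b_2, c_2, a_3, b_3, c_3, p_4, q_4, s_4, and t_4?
p_1 = 258, q_1 = 76, a_2 = 246, b_2 = 270, c_2 = 28, a_3 = 140, b_3 = 290, c_3 = 66, p_4 = 114, q_4 = 22, s_4 = 234, t_4 = 94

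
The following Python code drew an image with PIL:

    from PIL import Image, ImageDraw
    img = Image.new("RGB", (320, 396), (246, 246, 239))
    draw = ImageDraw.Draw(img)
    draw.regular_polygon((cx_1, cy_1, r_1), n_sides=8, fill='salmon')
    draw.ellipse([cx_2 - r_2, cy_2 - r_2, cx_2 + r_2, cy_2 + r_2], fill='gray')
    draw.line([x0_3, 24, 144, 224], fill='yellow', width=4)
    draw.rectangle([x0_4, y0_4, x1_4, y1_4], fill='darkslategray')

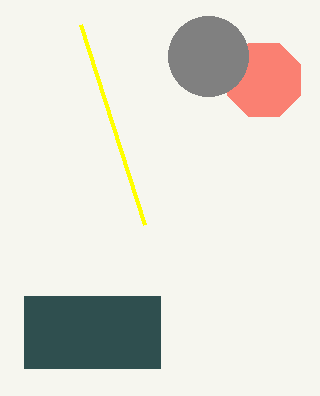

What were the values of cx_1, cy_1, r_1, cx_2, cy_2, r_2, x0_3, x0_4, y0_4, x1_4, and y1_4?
cx_1 = 264; cy_1 = 80; r_1 = 40; cx_2 = 208; cy_2 = 56; r_2 = 40; x0_3 = 80; x0_4 = 24; y0_4 = 296; x1_4 = 160; y1_4 = 368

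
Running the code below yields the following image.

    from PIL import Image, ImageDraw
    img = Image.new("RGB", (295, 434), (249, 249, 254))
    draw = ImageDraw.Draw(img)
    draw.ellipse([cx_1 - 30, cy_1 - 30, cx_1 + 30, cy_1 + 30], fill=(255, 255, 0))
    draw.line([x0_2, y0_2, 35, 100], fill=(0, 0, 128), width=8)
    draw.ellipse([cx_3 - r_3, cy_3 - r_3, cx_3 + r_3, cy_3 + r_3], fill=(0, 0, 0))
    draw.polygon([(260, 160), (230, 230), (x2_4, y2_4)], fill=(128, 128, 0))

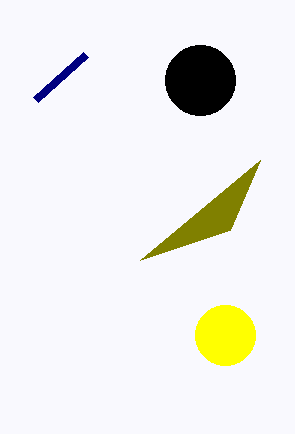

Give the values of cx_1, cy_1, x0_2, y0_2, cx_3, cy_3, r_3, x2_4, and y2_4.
cx_1 = 225
cy_1 = 335
x0_2 = 85
y0_2 = 55
cx_3 = 200
cy_3 = 80
r_3 = 35
x2_4 = 140
y2_4 = 260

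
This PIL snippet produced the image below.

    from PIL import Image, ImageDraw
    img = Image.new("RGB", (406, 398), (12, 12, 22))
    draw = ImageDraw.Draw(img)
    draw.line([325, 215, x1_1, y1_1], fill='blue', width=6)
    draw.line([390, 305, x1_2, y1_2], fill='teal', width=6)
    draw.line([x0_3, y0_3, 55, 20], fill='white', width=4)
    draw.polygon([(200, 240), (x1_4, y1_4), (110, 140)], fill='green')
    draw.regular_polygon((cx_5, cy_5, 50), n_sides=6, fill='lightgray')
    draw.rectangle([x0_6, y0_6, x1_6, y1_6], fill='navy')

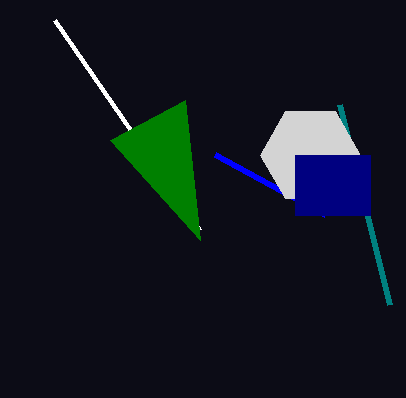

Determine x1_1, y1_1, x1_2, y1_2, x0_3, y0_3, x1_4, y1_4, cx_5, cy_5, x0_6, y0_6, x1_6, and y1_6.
x1_1 = 215; y1_1 = 155; x1_2 = 340; y1_2 = 105; x0_3 = 200; y0_3 = 230; x1_4 = 185; y1_4 = 100; cx_5 = 310; cy_5 = 155; x0_6 = 295; y0_6 = 155; x1_6 = 370; y1_6 = 215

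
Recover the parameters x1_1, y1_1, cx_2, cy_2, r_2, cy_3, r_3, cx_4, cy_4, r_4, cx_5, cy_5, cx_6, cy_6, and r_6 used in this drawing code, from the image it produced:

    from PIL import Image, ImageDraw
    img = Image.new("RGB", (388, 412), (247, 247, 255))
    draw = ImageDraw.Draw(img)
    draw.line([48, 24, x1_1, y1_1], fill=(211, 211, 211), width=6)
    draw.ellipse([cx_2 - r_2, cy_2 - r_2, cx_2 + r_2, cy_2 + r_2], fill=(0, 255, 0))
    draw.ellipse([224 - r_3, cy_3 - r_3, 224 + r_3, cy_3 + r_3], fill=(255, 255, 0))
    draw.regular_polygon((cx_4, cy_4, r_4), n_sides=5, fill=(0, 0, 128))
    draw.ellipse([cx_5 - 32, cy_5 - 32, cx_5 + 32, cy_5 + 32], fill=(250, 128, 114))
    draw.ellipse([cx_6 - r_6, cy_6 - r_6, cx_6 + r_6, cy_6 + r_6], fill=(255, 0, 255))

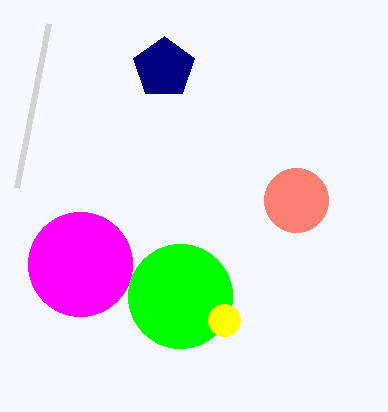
x1_1 = 16; y1_1 = 188; cx_2 = 180; cy_2 = 296; r_2 = 52; cy_3 = 320; r_3 = 16; cx_4 = 164; cy_4 = 68; r_4 = 32; cx_5 = 296; cy_5 = 200; cx_6 = 80; cy_6 = 264; r_6 = 52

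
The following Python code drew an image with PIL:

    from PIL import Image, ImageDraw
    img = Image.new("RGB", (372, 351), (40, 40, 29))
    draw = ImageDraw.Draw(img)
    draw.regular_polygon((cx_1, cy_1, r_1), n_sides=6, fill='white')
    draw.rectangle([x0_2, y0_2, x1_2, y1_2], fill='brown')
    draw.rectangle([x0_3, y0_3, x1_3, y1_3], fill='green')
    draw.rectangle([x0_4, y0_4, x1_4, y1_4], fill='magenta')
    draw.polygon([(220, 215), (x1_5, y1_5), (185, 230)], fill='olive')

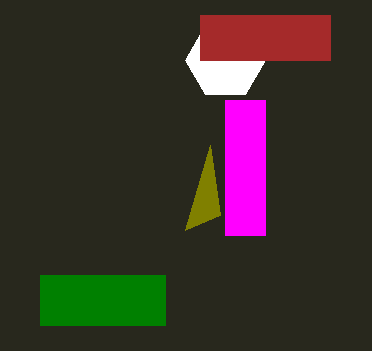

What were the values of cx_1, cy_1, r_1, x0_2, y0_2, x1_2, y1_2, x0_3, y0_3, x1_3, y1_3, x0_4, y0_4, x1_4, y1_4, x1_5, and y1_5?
cx_1 = 225
cy_1 = 60
r_1 = 40
x0_2 = 200
y0_2 = 15
x1_2 = 330
y1_2 = 60
x0_3 = 40
y0_3 = 275
x1_3 = 165
y1_3 = 325
x0_4 = 225
y0_4 = 100
x1_4 = 265
y1_4 = 235
x1_5 = 210
y1_5 = 145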